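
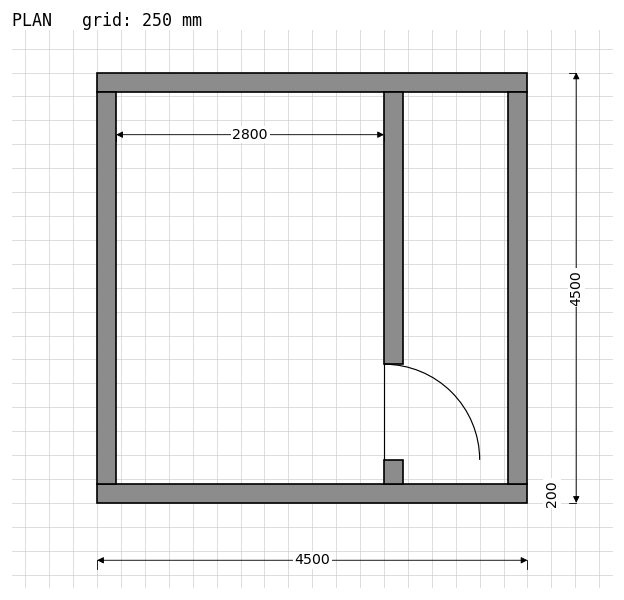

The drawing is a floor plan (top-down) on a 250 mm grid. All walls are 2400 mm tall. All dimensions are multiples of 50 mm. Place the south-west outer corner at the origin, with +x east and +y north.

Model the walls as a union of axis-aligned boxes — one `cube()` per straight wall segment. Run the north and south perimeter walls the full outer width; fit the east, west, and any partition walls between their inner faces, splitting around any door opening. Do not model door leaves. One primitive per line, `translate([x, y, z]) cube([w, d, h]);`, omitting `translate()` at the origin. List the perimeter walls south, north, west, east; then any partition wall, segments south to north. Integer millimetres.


cube([4500, 200, 2400]);
translate([0, 4300, 0]) cube([4500, 200, 2400]);
translate([0, 200, 0]) cube([200, 4100, 2400]);
translate([4300, 200, 0]) cube([200, 4100, 2400]);
translate([3000, 200, 0]) cube([200, 250, 2400]);
translate([3000, 1450, 0]) cube([200, 2850, 2400]);


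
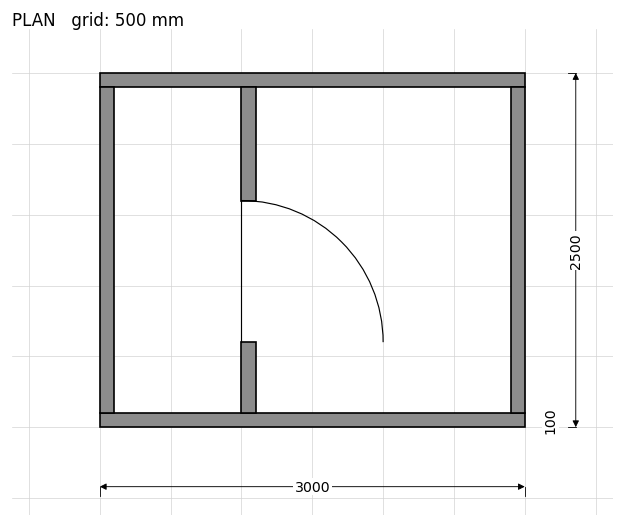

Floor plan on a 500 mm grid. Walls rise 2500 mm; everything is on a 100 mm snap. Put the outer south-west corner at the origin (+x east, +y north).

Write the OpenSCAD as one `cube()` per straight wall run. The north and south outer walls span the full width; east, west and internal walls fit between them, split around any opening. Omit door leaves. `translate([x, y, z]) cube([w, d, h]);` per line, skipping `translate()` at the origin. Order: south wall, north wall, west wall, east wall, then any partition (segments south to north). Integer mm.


cube([3000, 100, 2500]);
translate([0, 2400, 0]) cube([3000, 100, 2500]);
translate([0, 100, 0]) cube([100, 2300, 2500]);
translate([2900, 100, 0]) cube([100, 2300, 2500]);
translate([1000, 100, 0]) cube([100, 500, 2500]);
translate([1000, 1600, 0]) cube([100, 800, 2500]);


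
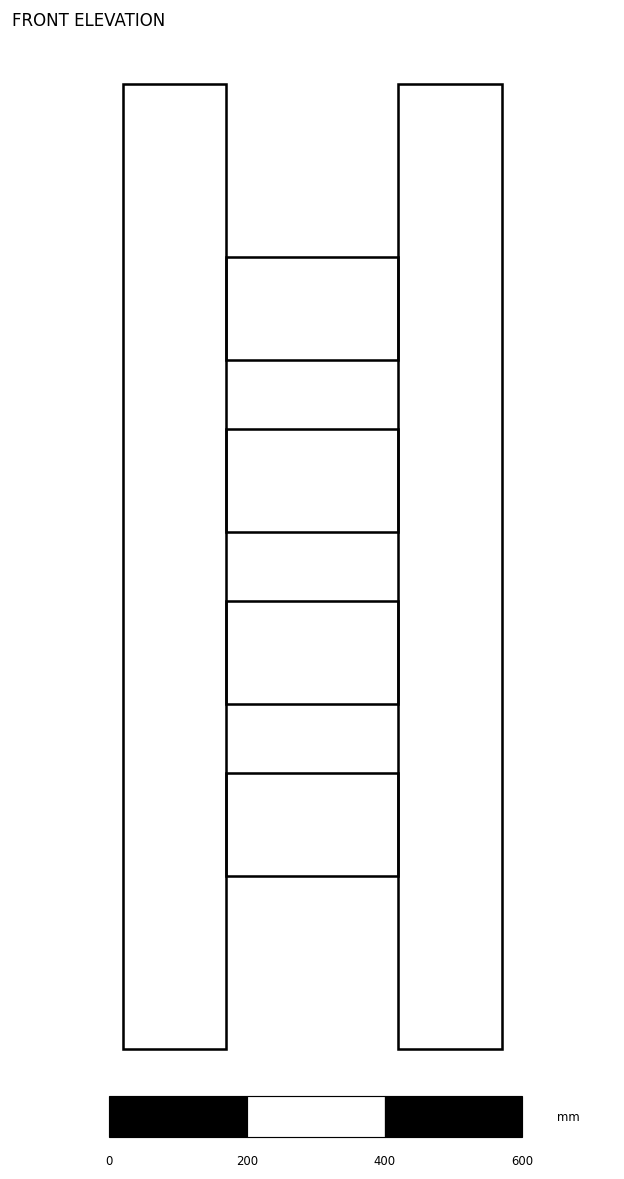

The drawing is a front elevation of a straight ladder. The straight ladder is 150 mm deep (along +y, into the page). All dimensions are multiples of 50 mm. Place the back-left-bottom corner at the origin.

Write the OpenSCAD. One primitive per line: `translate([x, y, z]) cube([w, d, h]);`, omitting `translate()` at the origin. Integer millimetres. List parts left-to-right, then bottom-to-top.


cube([150, 150, 1400]);
translate([150, 0, 250]) cube([250, 150, 150]);
translate([150, 0, 500]) cube([250, 150, 150]);
translate([150, 0, 750]) cube([250, 150, 150]);
translate([150, 0, 1000]) cube([250, 150, 150]);
translate([400, 0, 0]) cube([150, 150, 1400]);


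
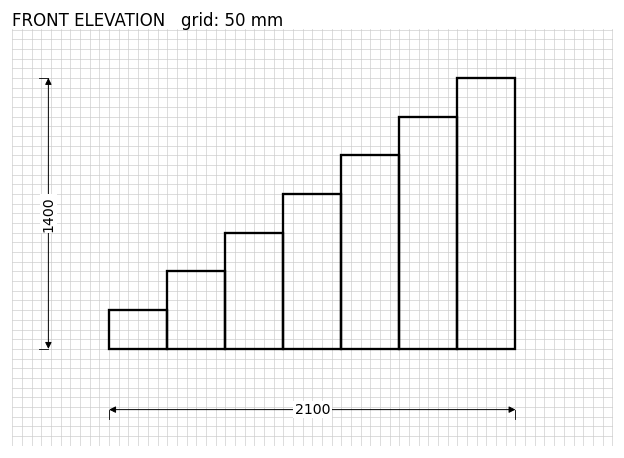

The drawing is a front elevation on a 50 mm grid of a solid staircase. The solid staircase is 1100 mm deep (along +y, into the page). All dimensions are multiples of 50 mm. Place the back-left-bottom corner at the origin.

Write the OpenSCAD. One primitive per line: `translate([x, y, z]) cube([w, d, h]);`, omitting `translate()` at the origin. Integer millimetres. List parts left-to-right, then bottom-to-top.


cube([300, 1100, 200]);
translate([300, 0, 0]) cube([300, 1100, 400]);
translate([600, 0, 0]) cube([300, 1100, 600]);
translate([900, 0, 0]) cube([300, 1100, 800]);
translate([1200, 0, 0]) cube([300, 1100, 1000]);
translate([1500, 0, 0]) cube([300, 1100, 1200]);
translate([1800, 0, 0]) cube([300, 1100, 1400]);


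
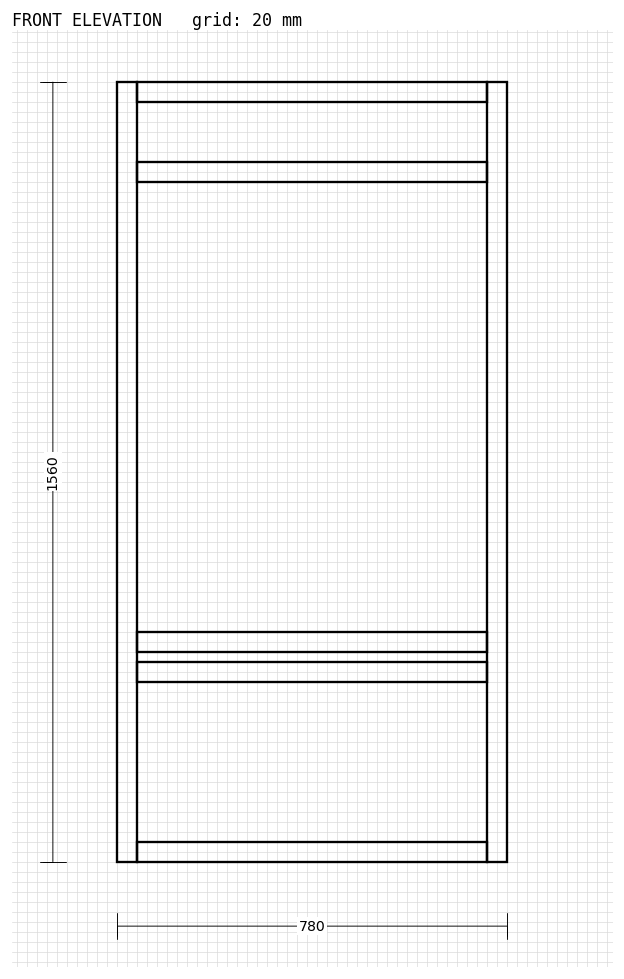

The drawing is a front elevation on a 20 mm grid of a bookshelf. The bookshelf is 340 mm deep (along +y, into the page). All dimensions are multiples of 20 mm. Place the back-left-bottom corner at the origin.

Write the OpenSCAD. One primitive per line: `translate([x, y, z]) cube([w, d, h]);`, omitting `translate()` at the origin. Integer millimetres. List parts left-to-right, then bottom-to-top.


cube([40, 340, 1560]);
translate([40, 0, 0]) cube([700, 340, 40]);
translate([40, 0, 360]) cube([700, 340, 40]);
translate([40, 0, 420]) cube([700, 340, 40]);
translate([40, 0, 1360]) cube([700, 340, 40]);
translate([40, 0, 1520]) cube([700, 340, 40]);
translate([740, 0, 0]) cube([40, 340, 1560]);


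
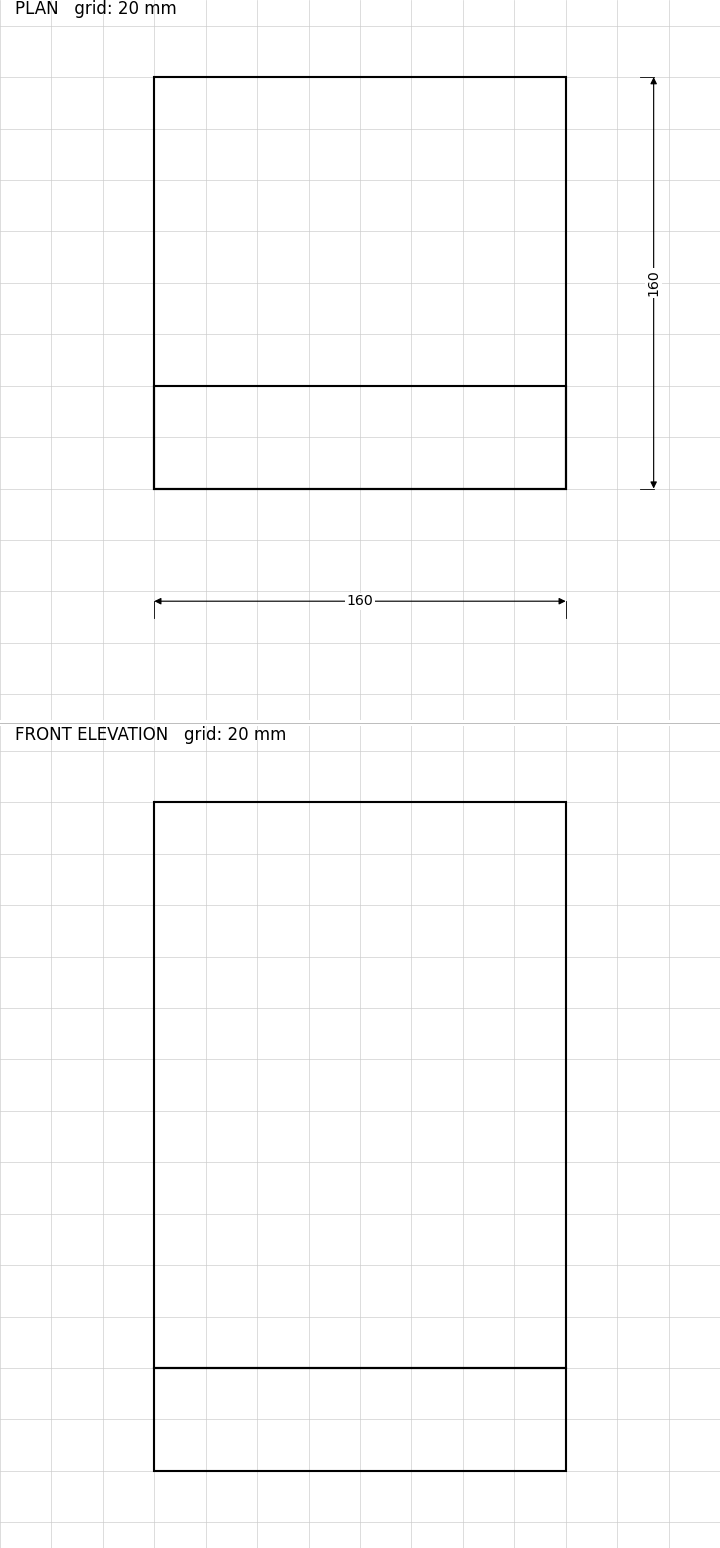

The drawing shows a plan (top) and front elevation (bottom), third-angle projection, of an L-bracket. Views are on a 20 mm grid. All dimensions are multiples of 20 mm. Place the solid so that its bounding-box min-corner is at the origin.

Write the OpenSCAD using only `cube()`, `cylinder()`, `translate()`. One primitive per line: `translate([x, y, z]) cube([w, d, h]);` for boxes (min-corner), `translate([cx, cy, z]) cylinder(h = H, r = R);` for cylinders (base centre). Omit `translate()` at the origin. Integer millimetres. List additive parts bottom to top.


cube([160, 160, 40]);
translate([0, 0, 40]) cube([160, 40, 220]);


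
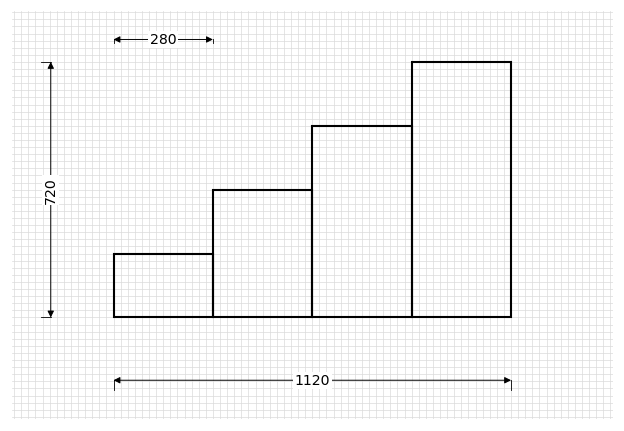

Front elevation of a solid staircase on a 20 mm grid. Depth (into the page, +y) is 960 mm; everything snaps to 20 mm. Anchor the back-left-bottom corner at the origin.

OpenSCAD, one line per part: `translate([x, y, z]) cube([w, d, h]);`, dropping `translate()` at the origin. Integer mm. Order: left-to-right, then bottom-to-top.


cube([280, 960, 180]);
translate([280, 0, 0]) cube([280, 960, 360]);
translate([560, 0, 0]) cube([280, 960, 540]);
translate([840, 0, 0]) cube([280, 960, 720]);


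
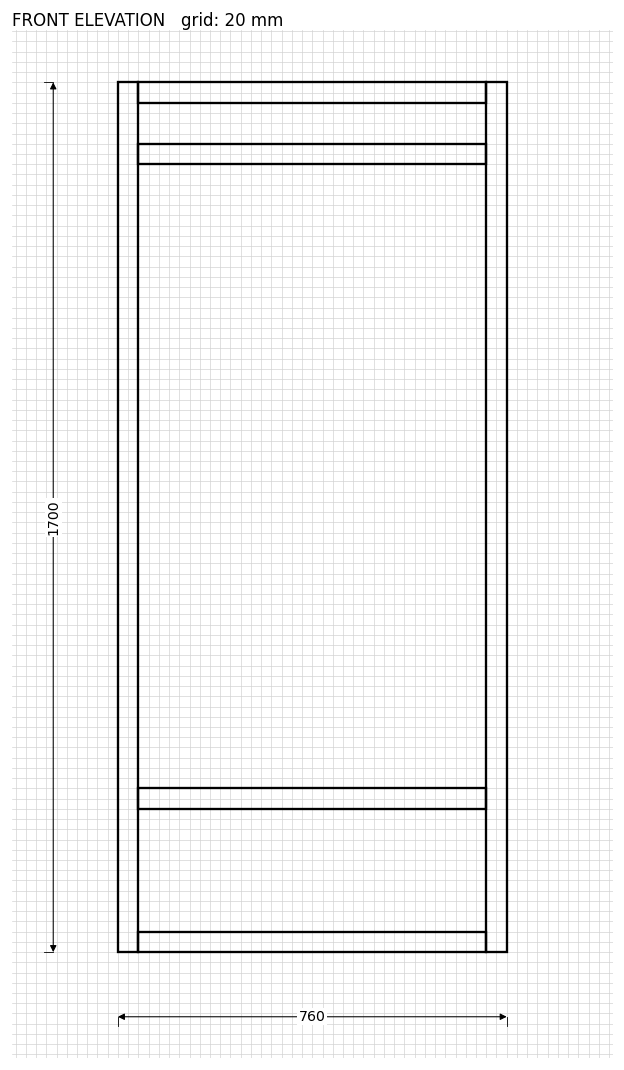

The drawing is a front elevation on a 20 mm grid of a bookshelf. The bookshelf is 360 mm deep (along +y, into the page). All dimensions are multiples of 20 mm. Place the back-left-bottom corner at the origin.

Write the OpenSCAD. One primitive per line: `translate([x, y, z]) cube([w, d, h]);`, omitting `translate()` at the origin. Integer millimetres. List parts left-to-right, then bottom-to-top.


cube([40, 360, 1700]);
translate([40, 0, 0]) cube([680, 360, 40]);
translate([40, 0, 280]) cube([680, 360, 40]);
translate([40, 0, 1540]) cube([680, 360, 40]);
translate([40, 0, 1660]) cube([680, 360, 40]);
translate([720, 0, 0]) cube([40, 360, 1700]);


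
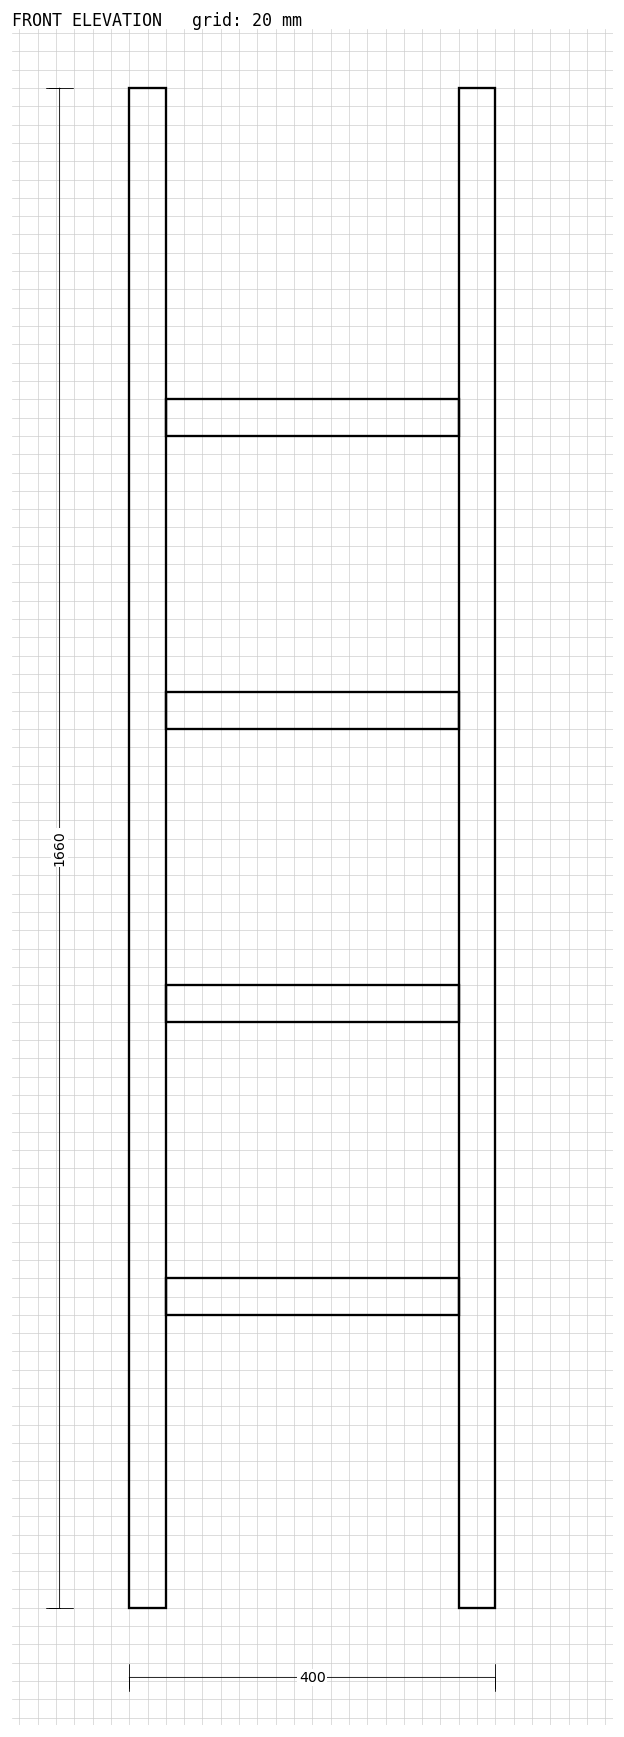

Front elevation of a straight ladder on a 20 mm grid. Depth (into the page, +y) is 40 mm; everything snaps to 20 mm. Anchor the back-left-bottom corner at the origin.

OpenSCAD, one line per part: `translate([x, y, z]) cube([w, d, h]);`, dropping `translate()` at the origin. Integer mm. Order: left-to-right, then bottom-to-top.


cube([40, 40, 1660]);
translate([40, 0, 320]) cube([320, 40, 40]);
translate([40, 0, 640]) cube([320, 40, 40]);
translate([40, 0, 960]) cube([320, 40, 40]);
translate([40, 0, 1280]) cube([320, 40, 40]);
translate([360, 0, 0]) cube([40, 40, 1660]);


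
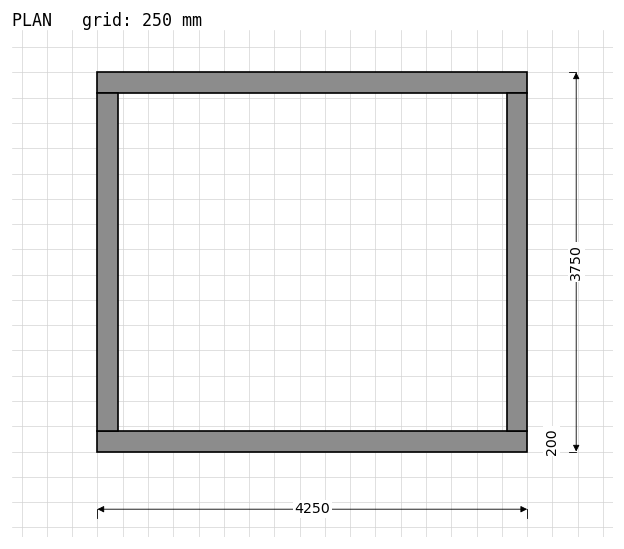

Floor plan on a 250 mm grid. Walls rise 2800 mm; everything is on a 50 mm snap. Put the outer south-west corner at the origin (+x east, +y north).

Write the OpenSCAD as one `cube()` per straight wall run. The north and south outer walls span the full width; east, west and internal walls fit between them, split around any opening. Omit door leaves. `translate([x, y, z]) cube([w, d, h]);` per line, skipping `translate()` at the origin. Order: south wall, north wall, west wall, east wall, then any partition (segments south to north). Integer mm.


cube([4250, 200, 2800]);
translate([0, 3550, 0]) cube([4250, 200, 2800]);
translate([0, 200, 0]) cube([200, 3350, 2800]);
translate([4050, 200, 0]) cube([200, 3350, 2800]);


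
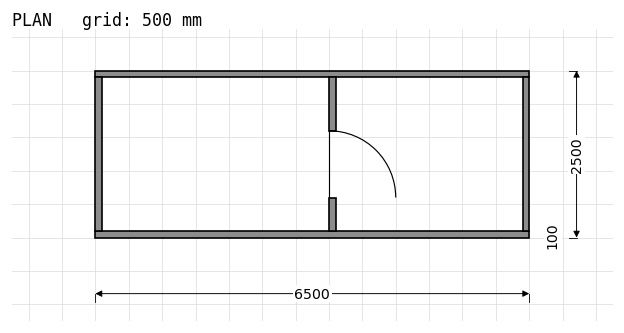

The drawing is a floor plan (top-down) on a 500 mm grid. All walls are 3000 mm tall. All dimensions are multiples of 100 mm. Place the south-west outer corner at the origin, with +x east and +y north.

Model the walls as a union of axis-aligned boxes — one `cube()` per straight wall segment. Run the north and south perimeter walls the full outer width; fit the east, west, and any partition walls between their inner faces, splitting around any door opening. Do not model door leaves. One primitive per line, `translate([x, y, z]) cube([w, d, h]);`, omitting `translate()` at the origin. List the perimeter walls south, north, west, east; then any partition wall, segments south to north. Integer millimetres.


cube([6500, 100, 3000]);
translate([0, 2400, 0]) cube([6500, 100, 3000]);
translate([0, 100, 0]) cube([100, 2300, 3000]);
translate([6400, 100, 0]) cube([100, 2300, 3000]);
translate([3500, 100, 0]) cube([100, 500, 3000]);
translate([3500, 1600, 0]) cube([100, 800, 3000]);


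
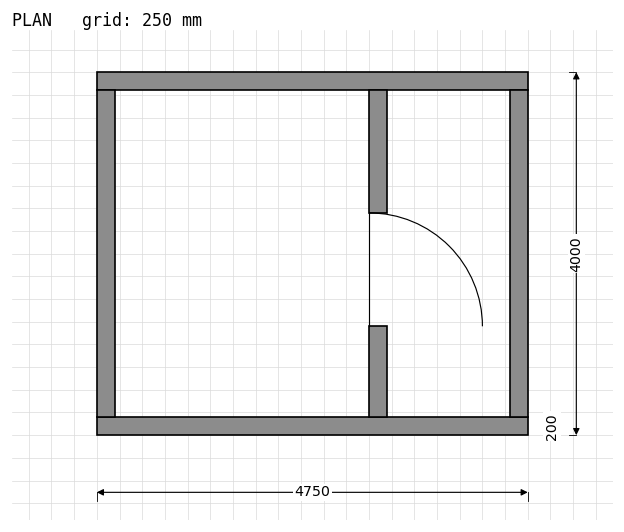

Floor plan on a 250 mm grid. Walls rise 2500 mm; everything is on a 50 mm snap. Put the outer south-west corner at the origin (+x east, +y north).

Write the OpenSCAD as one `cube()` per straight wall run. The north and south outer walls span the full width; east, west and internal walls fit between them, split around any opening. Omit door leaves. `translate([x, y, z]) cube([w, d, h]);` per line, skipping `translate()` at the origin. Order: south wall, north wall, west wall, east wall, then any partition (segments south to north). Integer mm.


cube([4750, 200, 2500]);
translate([0, 3800, 0]) cube([4750, 200, 2500]);
translate([0, 200, 0]) cube([200, 3600, 2500]);
translate([4550, 200, 0]) cube([200, 3600, 2500]);
translate([3000, 200, 0]) cube([200, 1000, 2500]);
translate([3000, 2450, 0]) cube([200, 1350, 2500]);


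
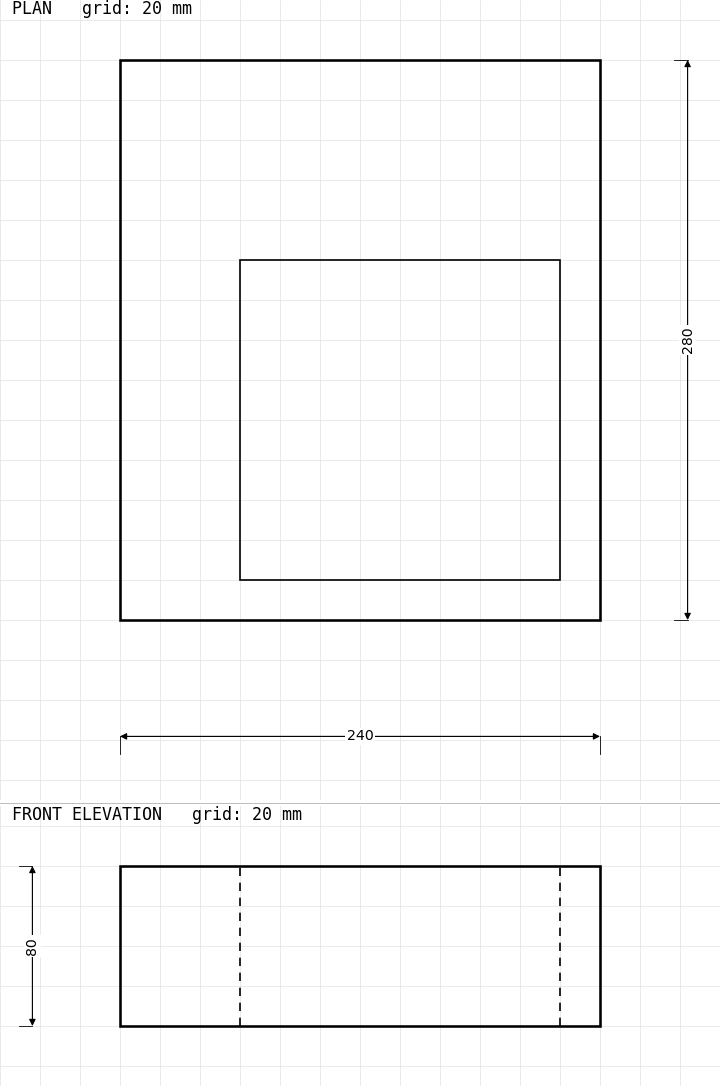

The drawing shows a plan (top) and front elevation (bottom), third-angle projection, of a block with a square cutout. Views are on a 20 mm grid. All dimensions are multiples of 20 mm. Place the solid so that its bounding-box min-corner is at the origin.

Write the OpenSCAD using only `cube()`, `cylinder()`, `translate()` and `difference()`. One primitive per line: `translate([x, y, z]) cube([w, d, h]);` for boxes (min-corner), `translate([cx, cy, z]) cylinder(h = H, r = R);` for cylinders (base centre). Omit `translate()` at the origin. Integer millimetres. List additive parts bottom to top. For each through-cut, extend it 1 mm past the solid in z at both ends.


difference() {
  cube([240, 280, 80]);
  translate([60, 20, -1]) cube([160, 160, 82]);
}


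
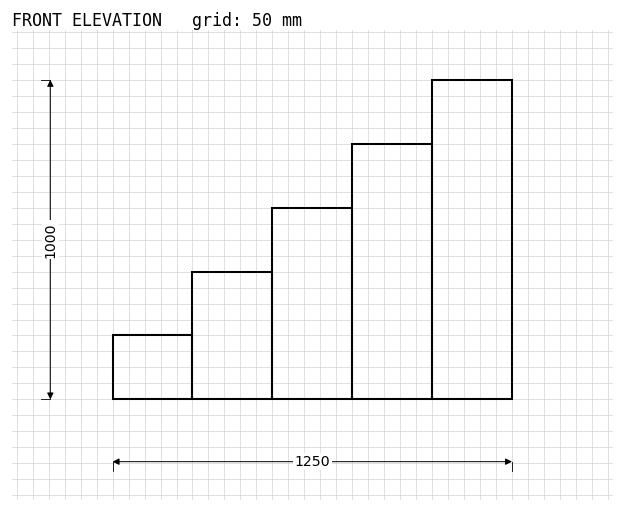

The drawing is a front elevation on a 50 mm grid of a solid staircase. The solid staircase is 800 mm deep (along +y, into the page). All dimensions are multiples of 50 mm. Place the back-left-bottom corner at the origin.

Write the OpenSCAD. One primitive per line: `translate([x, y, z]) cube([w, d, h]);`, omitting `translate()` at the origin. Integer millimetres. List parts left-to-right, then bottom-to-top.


cube([250, 800, 200]);
translate([250, 0, 0]) cube([250, 800, 400]);
translate([500, 0, 0]) cube([250, 800, 600]);
translate([750, 0, 0]) cube([250, 800, 800]);
translate([1000, 0, 0]) cube([250, 800, 1000]);


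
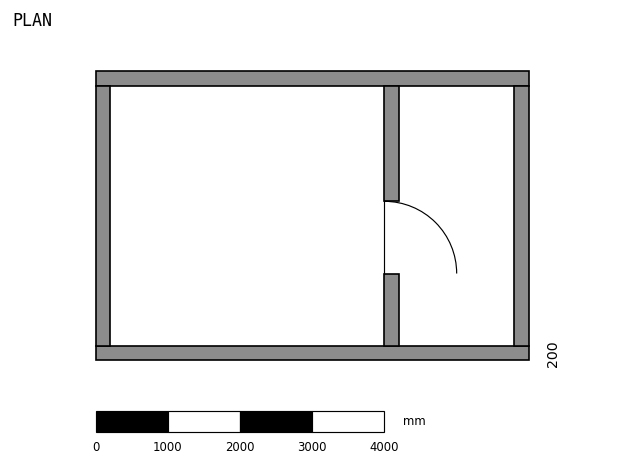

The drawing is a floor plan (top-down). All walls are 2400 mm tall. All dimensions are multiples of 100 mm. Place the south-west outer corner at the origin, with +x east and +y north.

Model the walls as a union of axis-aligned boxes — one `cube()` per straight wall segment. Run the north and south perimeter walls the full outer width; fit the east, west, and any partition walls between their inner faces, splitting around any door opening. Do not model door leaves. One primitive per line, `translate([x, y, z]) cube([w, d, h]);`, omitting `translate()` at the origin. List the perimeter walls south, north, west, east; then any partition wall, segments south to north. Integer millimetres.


cube([6000, 200, 2400]);
translate([0, 3800, 0]) cube([6000, 200, 2400]);
translate([0, 200, 0]) cube([200, 3600, 2400]);
translate([5800, 200, 0]) cube([200, 3600, 2400]);
translate([4000, 200, 0]) cube([200, 1000, 2400]);
translate([4000, 2200, 0]) cube([200, 1600, 2400]);


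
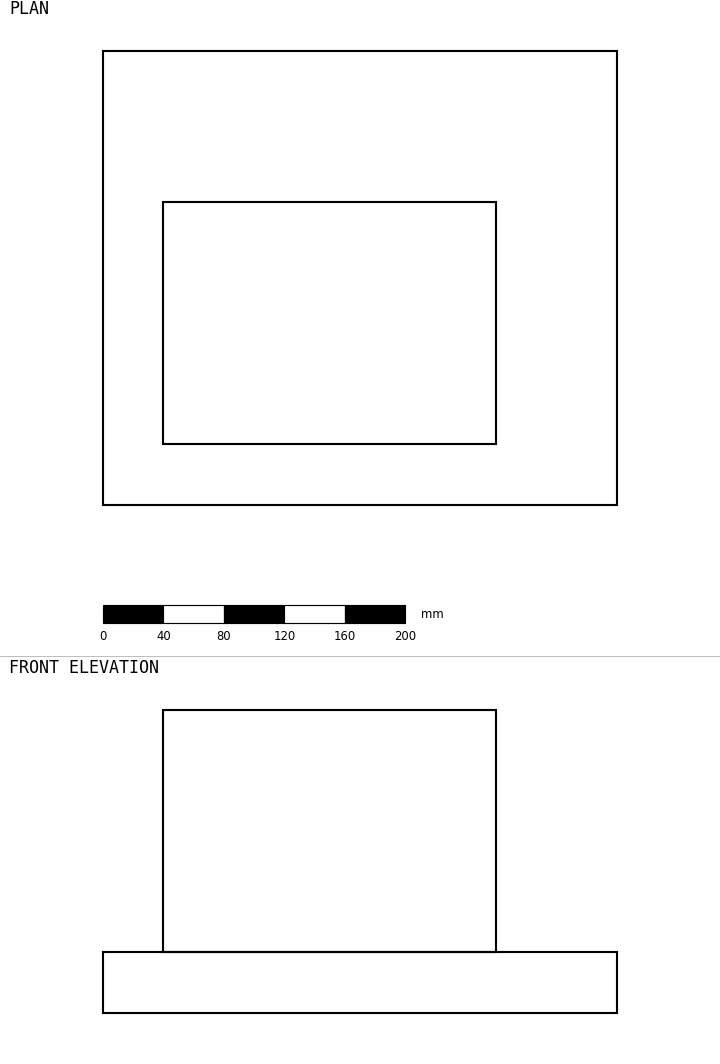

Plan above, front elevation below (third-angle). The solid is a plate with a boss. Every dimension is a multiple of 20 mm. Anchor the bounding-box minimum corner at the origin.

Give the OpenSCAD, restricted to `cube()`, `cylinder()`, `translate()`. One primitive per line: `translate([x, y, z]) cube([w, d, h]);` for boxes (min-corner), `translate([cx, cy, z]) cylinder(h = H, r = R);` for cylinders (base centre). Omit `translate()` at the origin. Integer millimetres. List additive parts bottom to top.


cube([340, 300, 40]);
translate([40, 40, 40]) cube([220, 160, 160]);


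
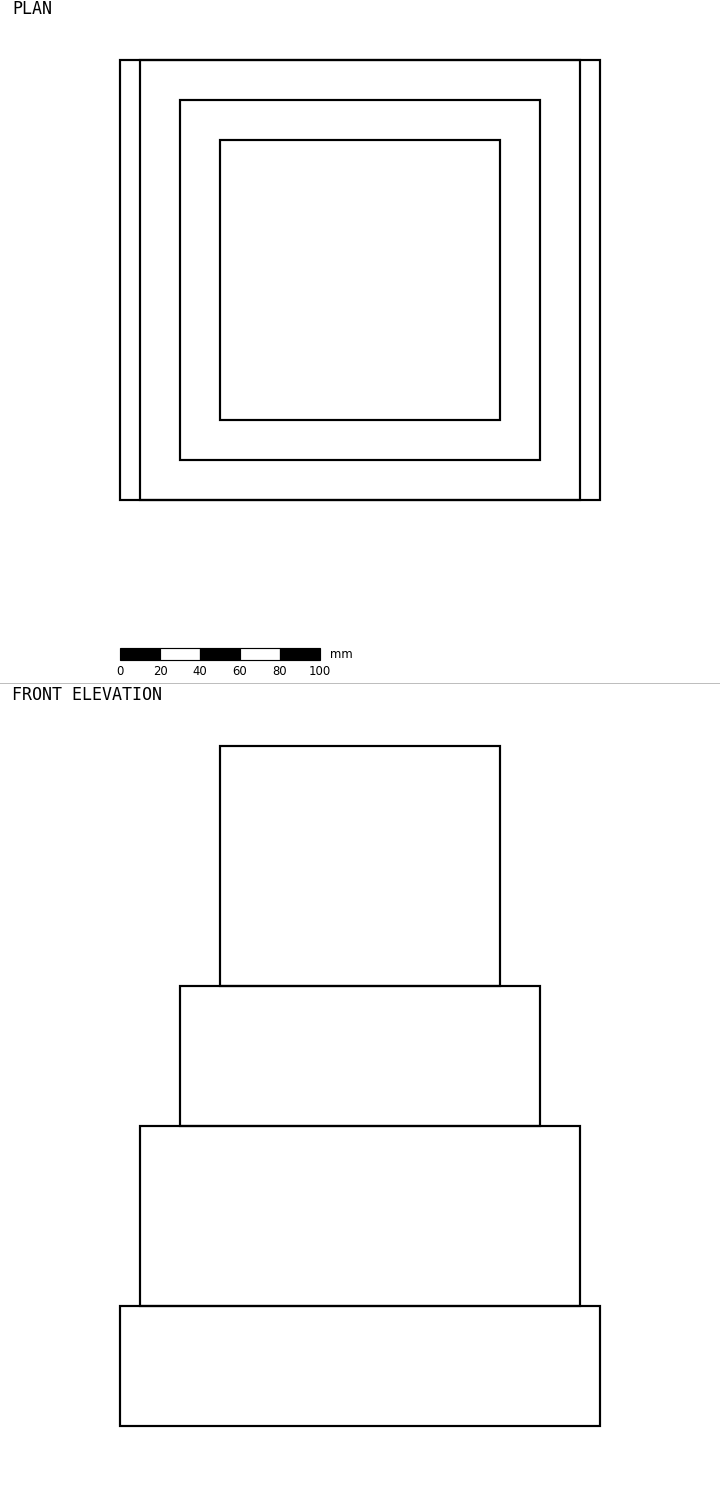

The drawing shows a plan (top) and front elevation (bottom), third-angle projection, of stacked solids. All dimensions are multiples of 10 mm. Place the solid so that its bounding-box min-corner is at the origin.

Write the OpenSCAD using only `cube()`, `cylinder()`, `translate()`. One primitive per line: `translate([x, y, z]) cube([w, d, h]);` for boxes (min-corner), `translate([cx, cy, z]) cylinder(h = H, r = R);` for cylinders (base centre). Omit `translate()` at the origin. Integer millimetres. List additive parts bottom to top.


cube([240, 220, 60]);
translate([10, 0, 60]) cube([220, 220, 90]);
translate([30, 20, 150]) cube([180, 180, 70]);
translate([50, 40, 220]) cube([140, 140, 120]);


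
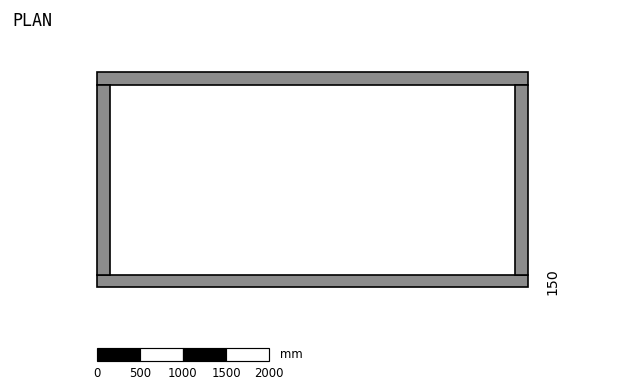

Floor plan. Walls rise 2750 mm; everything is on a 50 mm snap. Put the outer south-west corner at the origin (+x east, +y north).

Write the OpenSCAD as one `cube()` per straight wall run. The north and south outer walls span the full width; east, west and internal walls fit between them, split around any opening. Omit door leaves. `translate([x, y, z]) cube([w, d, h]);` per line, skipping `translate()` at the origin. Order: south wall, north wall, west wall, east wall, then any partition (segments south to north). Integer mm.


cube([5000, 150, 2750]);
translate([0, 2350, 0]) cube([5000, 150, 2750]);
translate([0, 150, 0]) cube([150, 2200, 2750]);
translate([4850, 150, 0]) cube([150, 2200, 2750]);


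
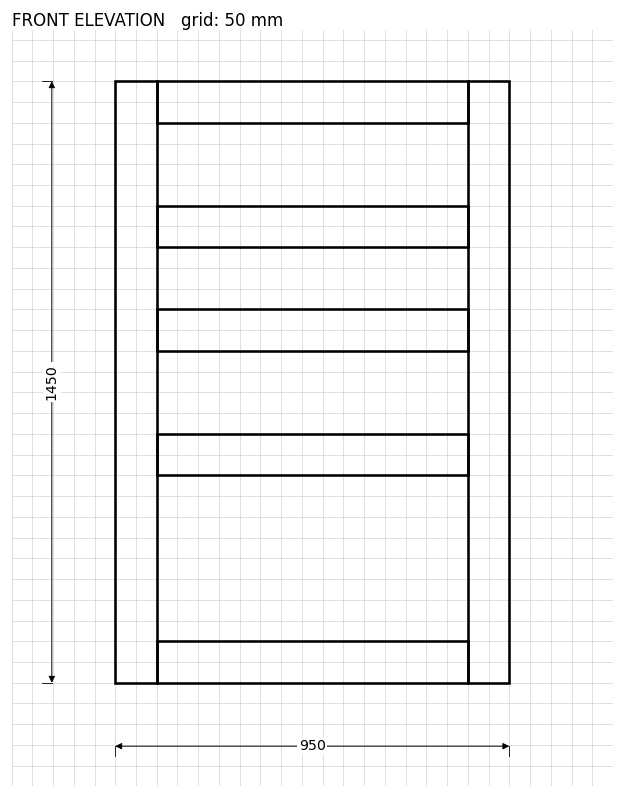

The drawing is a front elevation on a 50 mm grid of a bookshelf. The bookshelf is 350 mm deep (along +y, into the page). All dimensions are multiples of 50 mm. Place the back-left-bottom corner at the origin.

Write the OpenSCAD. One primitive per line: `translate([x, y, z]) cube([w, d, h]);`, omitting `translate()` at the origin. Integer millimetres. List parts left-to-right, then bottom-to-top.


cube([100, 350, 1450]);
translate([100, 0, 0]) cube([750, 350, 100]);
translate([100, 0, 500]) cube([750, 350, 100]);
translate([100, 0, 800]) cube([750, 350, 100]);
translate([100, 0, 1050]) cube([750, 350, 100]);
translate([100, 0, 1350]) cube([750, 350, 100]);
translate([850, 0, 0]) cube([100, 350, 1450]);


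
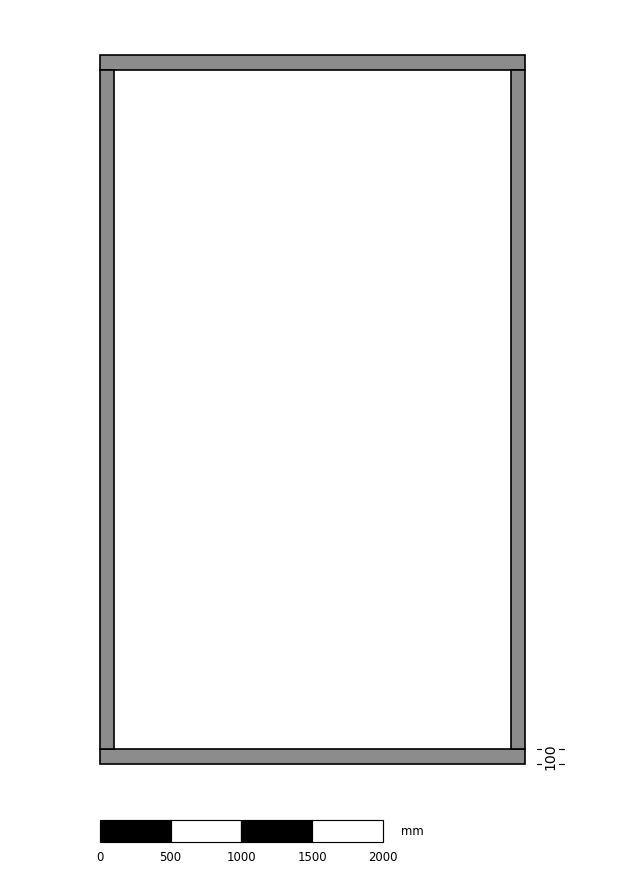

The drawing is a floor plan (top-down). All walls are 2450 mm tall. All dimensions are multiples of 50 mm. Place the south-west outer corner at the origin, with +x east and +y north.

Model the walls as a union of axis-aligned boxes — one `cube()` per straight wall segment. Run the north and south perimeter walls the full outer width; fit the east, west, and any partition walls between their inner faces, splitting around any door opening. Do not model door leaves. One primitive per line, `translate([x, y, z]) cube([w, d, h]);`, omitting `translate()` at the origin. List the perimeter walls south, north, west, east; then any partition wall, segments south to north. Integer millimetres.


cube([3000, 100, 2450]);
translate([0, 4900, 0]) cube([3000, 100, 2450]);
translate([0, 100, 0]) cube([100, 4800, 2450]);
translate([2900, 100, 0]) cube([100, 4800, 2450]);


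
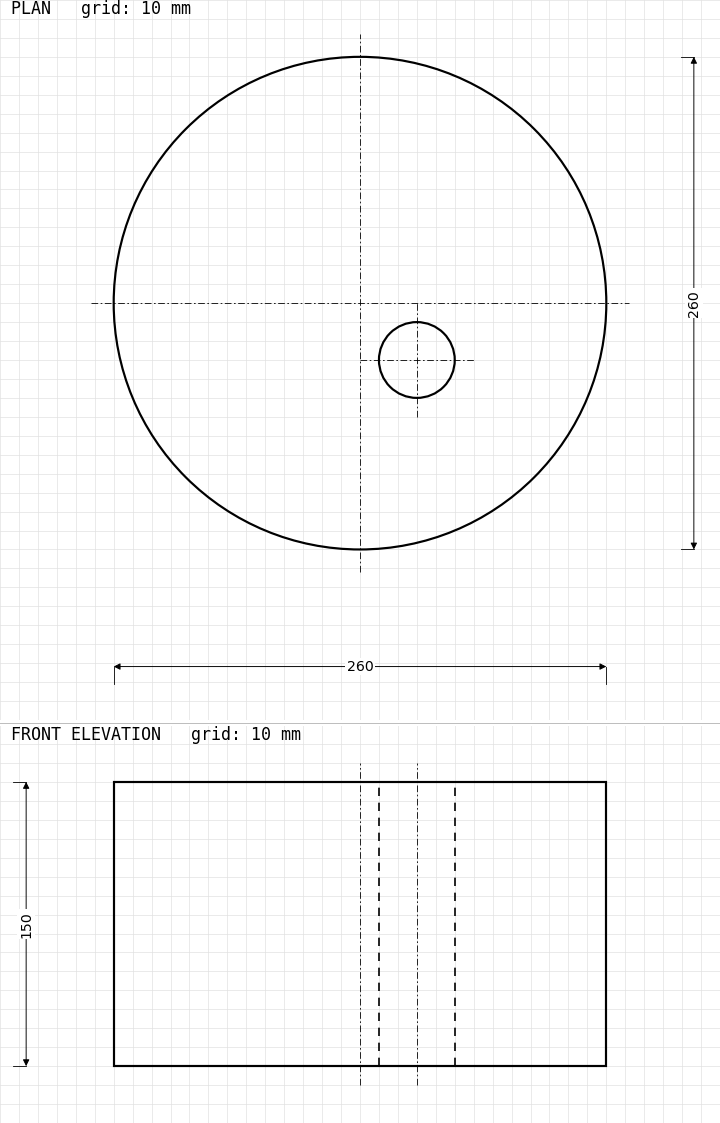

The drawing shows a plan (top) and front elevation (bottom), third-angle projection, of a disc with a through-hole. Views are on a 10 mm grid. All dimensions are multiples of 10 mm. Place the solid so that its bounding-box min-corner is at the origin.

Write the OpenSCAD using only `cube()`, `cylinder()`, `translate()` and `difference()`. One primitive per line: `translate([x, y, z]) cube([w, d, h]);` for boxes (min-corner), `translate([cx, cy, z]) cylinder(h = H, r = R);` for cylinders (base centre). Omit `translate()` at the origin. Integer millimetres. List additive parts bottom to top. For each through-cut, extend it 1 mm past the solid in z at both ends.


difference() {
  translate([130, 130, 0]) cylinder(h = 150, r = 130);
  translate([160, 100, -1]) cylinder(h = 152, r = 20);
}


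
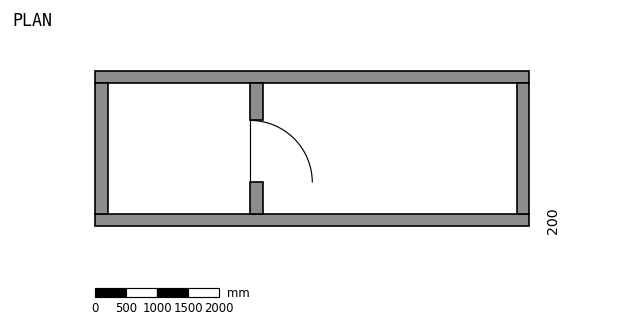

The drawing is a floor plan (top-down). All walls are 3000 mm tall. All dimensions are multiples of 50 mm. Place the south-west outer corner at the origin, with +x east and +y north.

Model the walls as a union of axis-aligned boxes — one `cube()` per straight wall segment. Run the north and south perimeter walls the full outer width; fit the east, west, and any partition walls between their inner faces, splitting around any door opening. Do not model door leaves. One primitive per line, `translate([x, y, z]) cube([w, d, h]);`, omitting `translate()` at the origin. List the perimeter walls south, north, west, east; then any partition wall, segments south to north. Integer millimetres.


cube([7000, 200, 3000]);
translate([0, 2300, 0]) cube([7000, 200, 3000]);
translate([0, 200, 0]) cube([200, 2100, 3000]);
translate([6800, 200, 0]) cube([200, 2100, 3000]);
translate([2500, 200, 0]) cube([200, 500, 3000]);
translate([2500, 1700, 0]) cube([200, 600, 3000]);


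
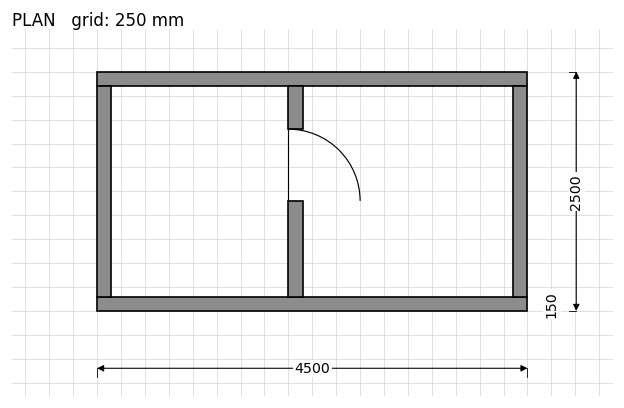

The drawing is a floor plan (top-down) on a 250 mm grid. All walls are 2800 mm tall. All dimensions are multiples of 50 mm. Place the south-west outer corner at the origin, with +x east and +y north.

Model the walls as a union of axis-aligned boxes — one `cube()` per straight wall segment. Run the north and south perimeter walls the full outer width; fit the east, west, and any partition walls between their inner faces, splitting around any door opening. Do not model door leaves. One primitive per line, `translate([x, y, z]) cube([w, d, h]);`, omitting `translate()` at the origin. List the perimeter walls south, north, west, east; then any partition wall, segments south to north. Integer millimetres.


cube([4500, 150, 2800]);
translate([0, 2350, 0]) cube([4500, 150, 2800]);
translate([0, 150, 0]) cube([150, 2200, 2800]);
translate([4350, 150, 0]) cube([150, 2200, 2800]);
translate([2000, 150, 0]) cube([150, 1000, 2800]);
translate([2000, 1900, 0]) cube([150, 450, 2800]);


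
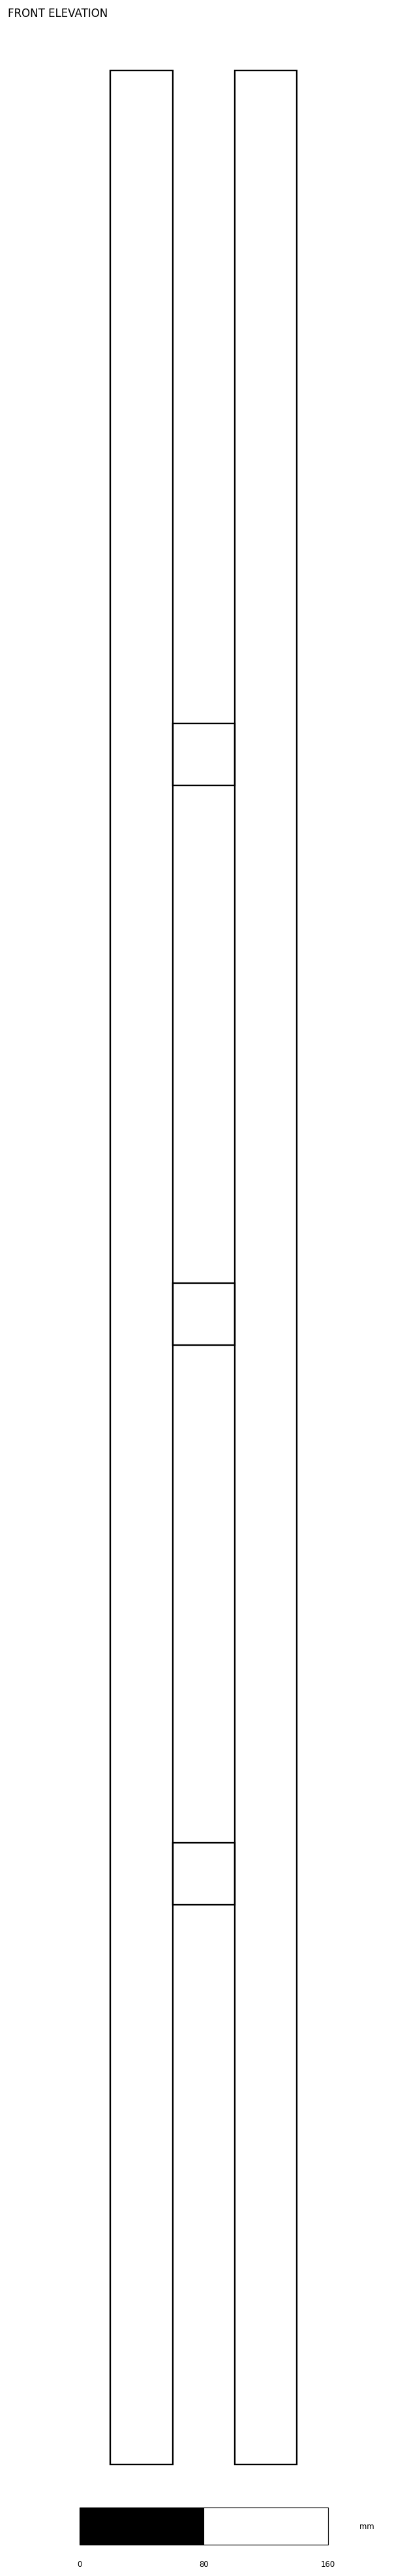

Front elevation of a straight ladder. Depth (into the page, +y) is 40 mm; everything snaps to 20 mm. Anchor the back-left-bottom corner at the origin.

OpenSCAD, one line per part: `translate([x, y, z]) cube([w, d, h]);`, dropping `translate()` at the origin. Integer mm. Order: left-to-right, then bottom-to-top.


cube([40, 40, 1540]);
translate([40, 0, 360]) cube([40, 40, 40]);
translate([40, 0, 720]) cube([40, 40, 40]);
translate([40, 0, 1080]) cube([40, 40, 40]);
translate([80, 0, 0]) cube([40, 40, 1540]);


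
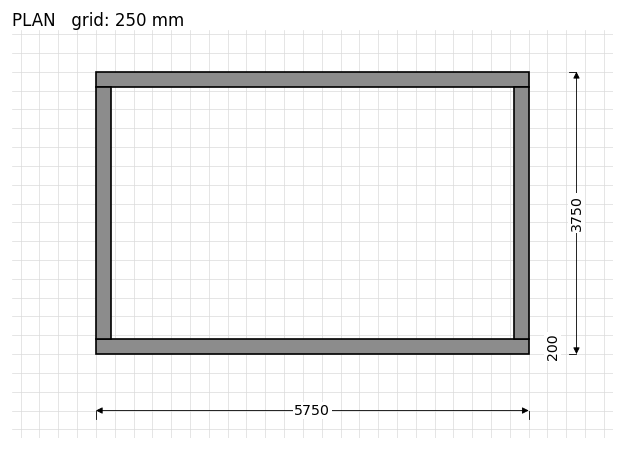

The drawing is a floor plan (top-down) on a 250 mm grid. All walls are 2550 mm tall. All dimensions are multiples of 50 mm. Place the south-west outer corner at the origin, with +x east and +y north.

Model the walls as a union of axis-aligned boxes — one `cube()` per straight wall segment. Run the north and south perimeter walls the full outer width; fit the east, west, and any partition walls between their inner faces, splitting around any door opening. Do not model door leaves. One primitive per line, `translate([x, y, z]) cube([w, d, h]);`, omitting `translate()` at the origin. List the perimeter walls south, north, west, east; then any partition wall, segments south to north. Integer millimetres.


cube([5750, 200, 2550]);
translate([0, 3550, 0]) cube([5750, 200, 2550]);
translate([0, 200, 0]) cube([200, 3350, 2550]);
translate([5550, 200, 0]) cube([200, 3350, 2550]);


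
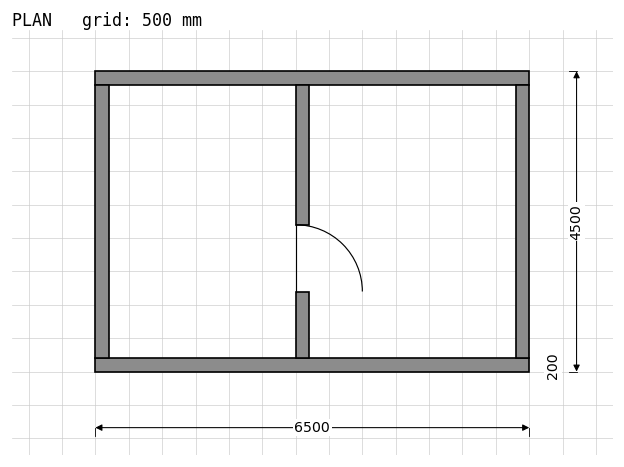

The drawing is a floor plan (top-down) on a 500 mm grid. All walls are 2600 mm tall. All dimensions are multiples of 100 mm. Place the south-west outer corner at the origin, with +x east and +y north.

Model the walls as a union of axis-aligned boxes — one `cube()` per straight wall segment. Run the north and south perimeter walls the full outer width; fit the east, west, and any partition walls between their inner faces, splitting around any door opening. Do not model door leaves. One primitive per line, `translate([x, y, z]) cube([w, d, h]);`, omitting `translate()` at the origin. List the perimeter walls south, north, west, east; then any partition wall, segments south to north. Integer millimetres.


cube([6500, 200, 2600]);
translate([0, 4300, 0]) cube([6500, 200, 2600]);
translate([0, 200, 0]) cube([200, 4100, 2600]);
translate([6300, 200, 0]) cube([200, 4100, 2600]);
translate([3000, 200, 0]) cube([200, 1000, 2600]);
translate([3000, 2200, 0]) cube([200, 2100, 2600]);


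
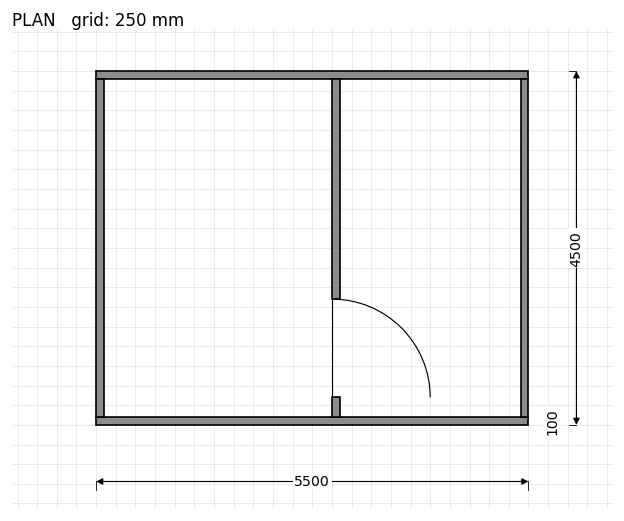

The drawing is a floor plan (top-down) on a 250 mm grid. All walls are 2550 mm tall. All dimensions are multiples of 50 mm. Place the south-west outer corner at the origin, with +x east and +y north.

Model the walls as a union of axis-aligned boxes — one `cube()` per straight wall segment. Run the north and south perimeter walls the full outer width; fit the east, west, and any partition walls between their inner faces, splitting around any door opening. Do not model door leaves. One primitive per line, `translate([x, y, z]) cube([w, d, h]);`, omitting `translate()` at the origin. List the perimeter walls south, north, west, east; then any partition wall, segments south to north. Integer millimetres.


cube([5500, 100, 2550]);
translate([0, 4400, 0]) cube([5500, 100, 2550]);
translate([0, 100, 0]) cube([100, 4300, 2550]);
translate([5400, 100, 0]) cube([100, 4300, 2550]);
translate([3000, 100, 0]) cube([100, 250, 2550]);
translate([3000, 1600, 0]) cube([100, 2800, 2550]);


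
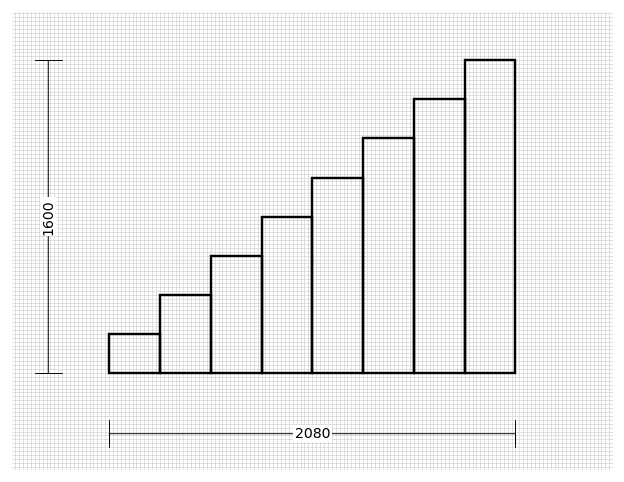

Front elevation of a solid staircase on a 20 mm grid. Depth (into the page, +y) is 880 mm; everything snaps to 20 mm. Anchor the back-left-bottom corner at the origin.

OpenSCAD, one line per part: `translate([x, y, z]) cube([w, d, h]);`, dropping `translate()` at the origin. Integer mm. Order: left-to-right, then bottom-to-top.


cube([260, 880, 200]);
translate([260, 0, 0]) cube([260, 880, 400]);
translate([520, 0, 0]) cube([260, 880, 600]);
translate([780, 0, 0]) cube([260, 880, 800]);
translate([1040, 0, 0]) cube([260, 880, 1000]);
translate([1300, 0, 0]) cube([260, 880, 1200]);
translate([1560, 0, 0]) cube([260, 880, 1400]);
translate([1820, 0, 0]) cube([260, 880, 1600]);


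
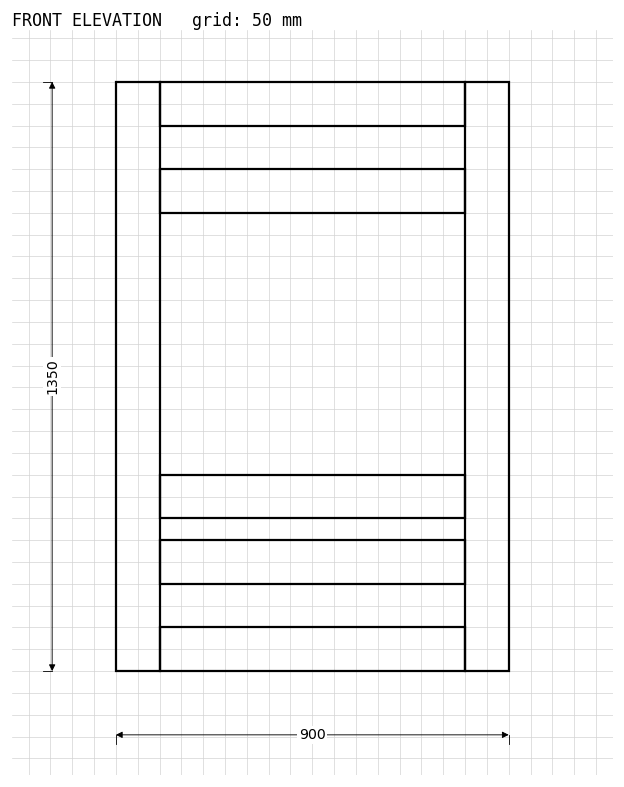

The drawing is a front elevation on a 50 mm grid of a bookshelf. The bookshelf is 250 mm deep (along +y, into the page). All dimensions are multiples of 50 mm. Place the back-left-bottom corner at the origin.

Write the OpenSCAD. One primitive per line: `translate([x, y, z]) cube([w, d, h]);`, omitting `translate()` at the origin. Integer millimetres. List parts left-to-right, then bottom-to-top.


cube([100, 250, 1350]);
translate([100, 0, 0]) cube([700, 250, 100]);
translate([100, 0, 200]) cube([700, 250, 100]);
translate([100, 0, 350]) cube([700, 250, 100]);
translate([100, 0, 1050]) cube([700, 250, 100]);
translate([100, 0, 1250]) cube([700, 250, 100]);
translate([800, 0, 0]) cube([100, 250, 1350]);


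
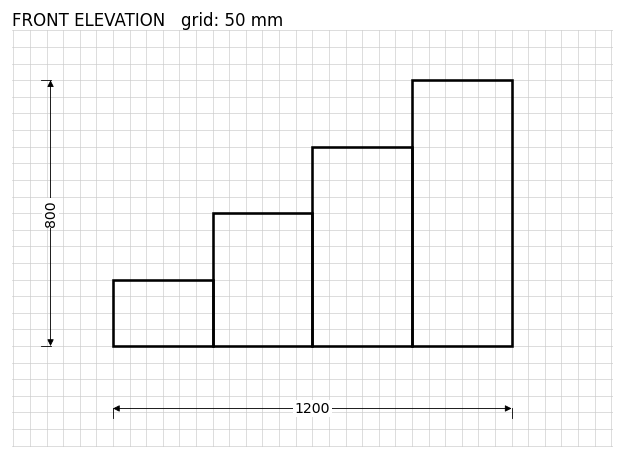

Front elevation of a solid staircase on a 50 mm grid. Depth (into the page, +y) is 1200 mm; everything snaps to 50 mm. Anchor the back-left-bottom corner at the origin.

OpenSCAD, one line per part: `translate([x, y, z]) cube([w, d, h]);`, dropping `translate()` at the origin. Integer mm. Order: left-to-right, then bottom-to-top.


cube([300, 1200, 200]);
translate([300, 0, 0]) cube([300, 1200, 400]);
translate([600, 0, 0]) cube([300, 1200, 600]);
translate([900, 0, 0]) cube([300, 1200, 800]);


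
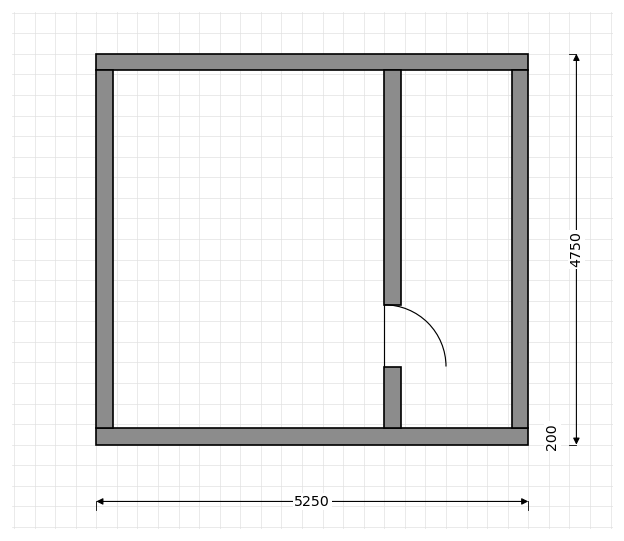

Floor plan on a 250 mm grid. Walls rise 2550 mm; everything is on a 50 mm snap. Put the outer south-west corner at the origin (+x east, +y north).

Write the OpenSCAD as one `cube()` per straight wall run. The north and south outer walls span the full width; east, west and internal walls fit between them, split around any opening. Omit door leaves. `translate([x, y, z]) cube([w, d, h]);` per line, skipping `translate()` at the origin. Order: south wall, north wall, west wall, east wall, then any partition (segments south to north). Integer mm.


cube([5250, 200, 2550]);
translate([0, 4550, 0]) cube([5250, 200, 2550]);
translate([0, 200, 0]) cube([200, 4350, 2550]);
translate([5050, 200, 0]) cube([200, 4350, 2550]);
translate([3500, 200, 0]) cube([200, 750, 2550]);
translate([3500, 1700, 0]) cube([200, 2850, 2550]);


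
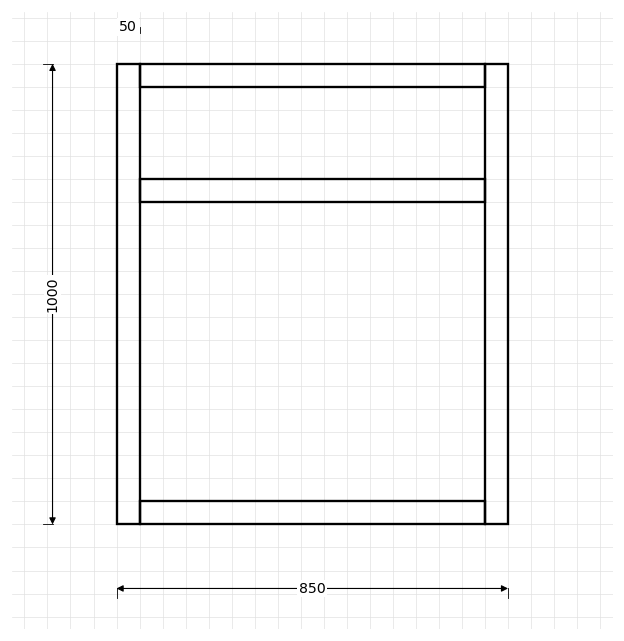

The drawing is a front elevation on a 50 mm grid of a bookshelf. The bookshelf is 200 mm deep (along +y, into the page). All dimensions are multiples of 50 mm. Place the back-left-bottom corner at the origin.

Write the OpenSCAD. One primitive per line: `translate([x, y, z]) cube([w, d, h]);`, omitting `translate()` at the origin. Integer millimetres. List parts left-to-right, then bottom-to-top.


cube([50, 200, 1000]);
translate([50, 0, 0]) cube([750, 200, 50]);
translate([50, 0, 700]) cube([750, 200, 50]);
translate([50, 0, 950]) cube([750, 200, 50]);
translate([800, 0, 0]) cube([50, 200, 1000]);


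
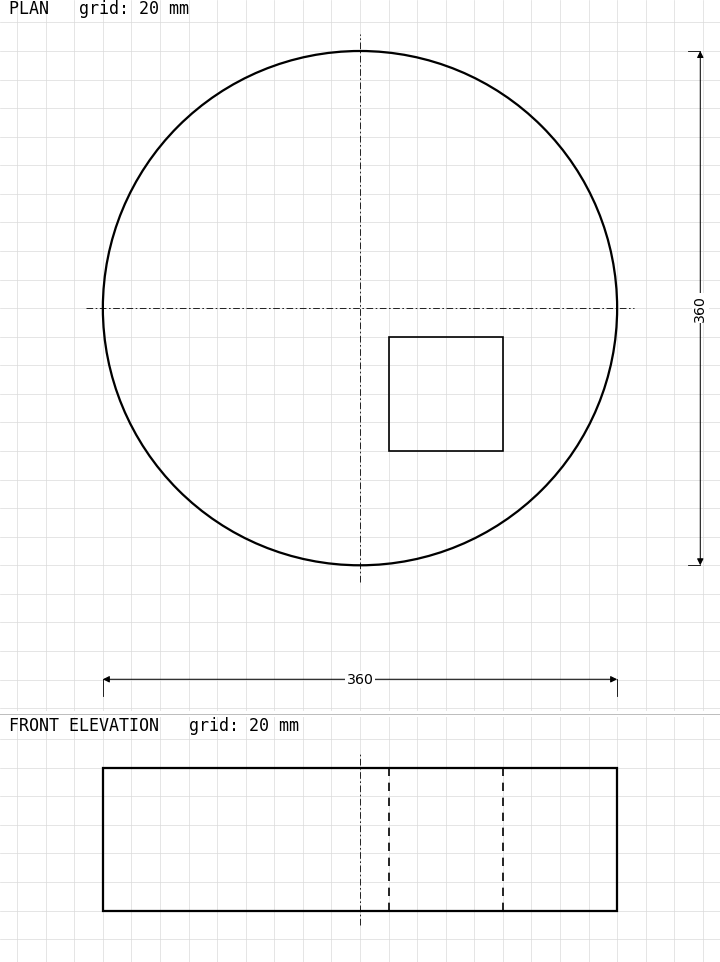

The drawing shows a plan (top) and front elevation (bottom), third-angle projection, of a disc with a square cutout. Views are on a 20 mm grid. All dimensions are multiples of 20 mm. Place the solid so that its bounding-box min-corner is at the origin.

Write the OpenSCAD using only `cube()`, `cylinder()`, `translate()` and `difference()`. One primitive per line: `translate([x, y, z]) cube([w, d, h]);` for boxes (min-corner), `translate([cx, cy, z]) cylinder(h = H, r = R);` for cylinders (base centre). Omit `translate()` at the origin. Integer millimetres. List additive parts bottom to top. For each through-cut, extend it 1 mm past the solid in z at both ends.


difference() {
  translate([180, 180, 0]) cylinder(h = 100, r = 180);
  translate([200, 80, -1]) cube([80, 80, 102]);
}


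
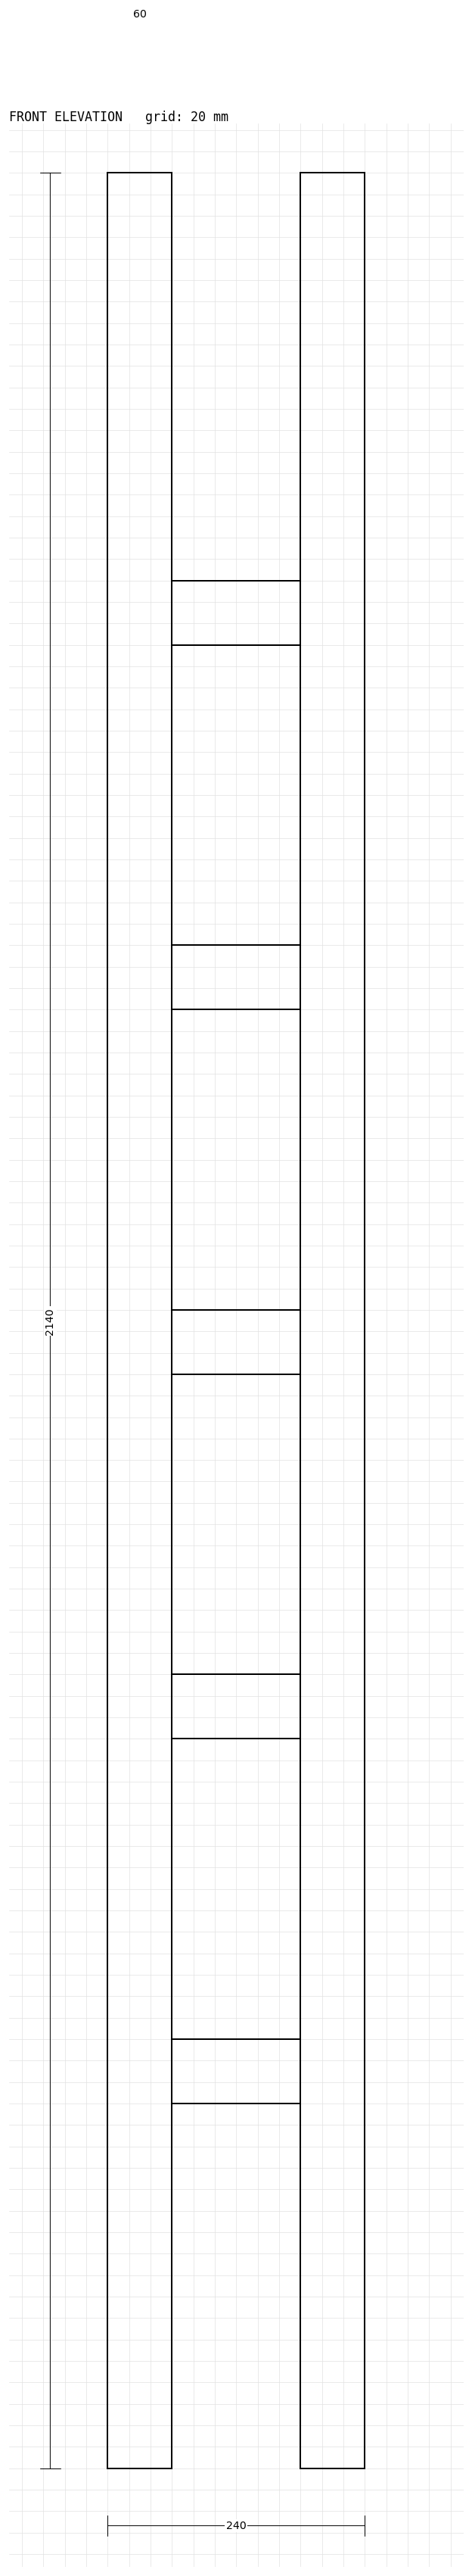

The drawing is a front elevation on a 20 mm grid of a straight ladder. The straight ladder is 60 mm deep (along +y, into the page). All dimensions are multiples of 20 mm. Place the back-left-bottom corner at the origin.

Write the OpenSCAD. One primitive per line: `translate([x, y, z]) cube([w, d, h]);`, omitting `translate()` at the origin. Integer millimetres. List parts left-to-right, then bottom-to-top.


cube([60, 60, 2140]);
translate([60, 0, 340]) cube([120, 60, 60]);
translate([60, 0, 680]) cube([120, 60, 60]);
translate([60, 0, 1020]) cube([120, 60, 60]);
translate([60, 0, 1360]) cube([120, 60, 60]);
translate([60, 0, 1700]) cube([120, 60, 60]);
translate([180, 0, 0]) cube([60, 60, 2140]);


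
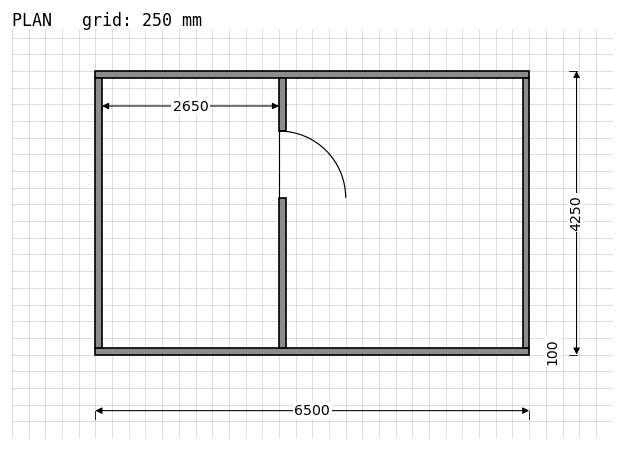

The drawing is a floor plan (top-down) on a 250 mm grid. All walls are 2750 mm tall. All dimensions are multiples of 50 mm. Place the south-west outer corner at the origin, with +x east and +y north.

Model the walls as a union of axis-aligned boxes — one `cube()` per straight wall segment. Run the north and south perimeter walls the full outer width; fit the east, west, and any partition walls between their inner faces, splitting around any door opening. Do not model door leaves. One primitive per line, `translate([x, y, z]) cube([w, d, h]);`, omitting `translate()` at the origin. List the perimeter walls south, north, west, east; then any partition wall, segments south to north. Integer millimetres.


cube([6500, 100, 2750]);
translate([0, 4150, 0]) cube([6500, 100, 2750]);
translate([0, 100, 0]) cube([100, 4050, 2750]);
translate([6400, 100, 0]) cube([100, 4050, 2750]);
translate([2750, 100, 0]) cube([100, 2250, 2750]);
translate([2750, 3350, 0]) cube([100, 800, 2750]);


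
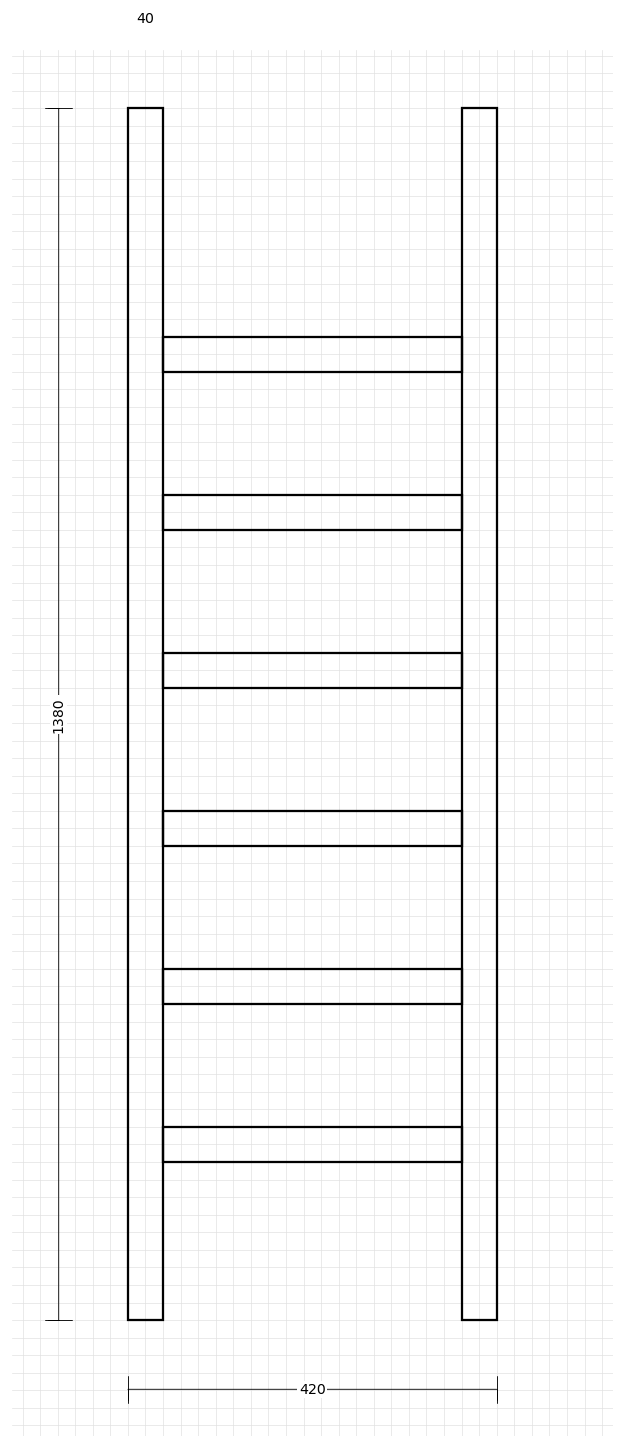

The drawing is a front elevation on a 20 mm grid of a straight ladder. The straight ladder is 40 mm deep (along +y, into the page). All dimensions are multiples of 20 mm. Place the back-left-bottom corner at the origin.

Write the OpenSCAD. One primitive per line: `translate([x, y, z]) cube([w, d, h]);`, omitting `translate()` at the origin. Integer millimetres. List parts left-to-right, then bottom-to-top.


cube([40, 40, 1380]);
translate([40, 0, 180]) cube([340, 40, 40]);
translate([40, 0, 360]) cube([340, 40, 40]);
translate([40, 0, 540]) cube([340, 40, 40]);
translate([40, 0, 720]) cube([340, 40, 40]);
translate([40, 0, 900]) cube([340, 40, 40]);
translate([40, 0, 1080]) cube([340, 40, 40]);
translate([380, 0, 0]) cube([40, 40, 1380]);


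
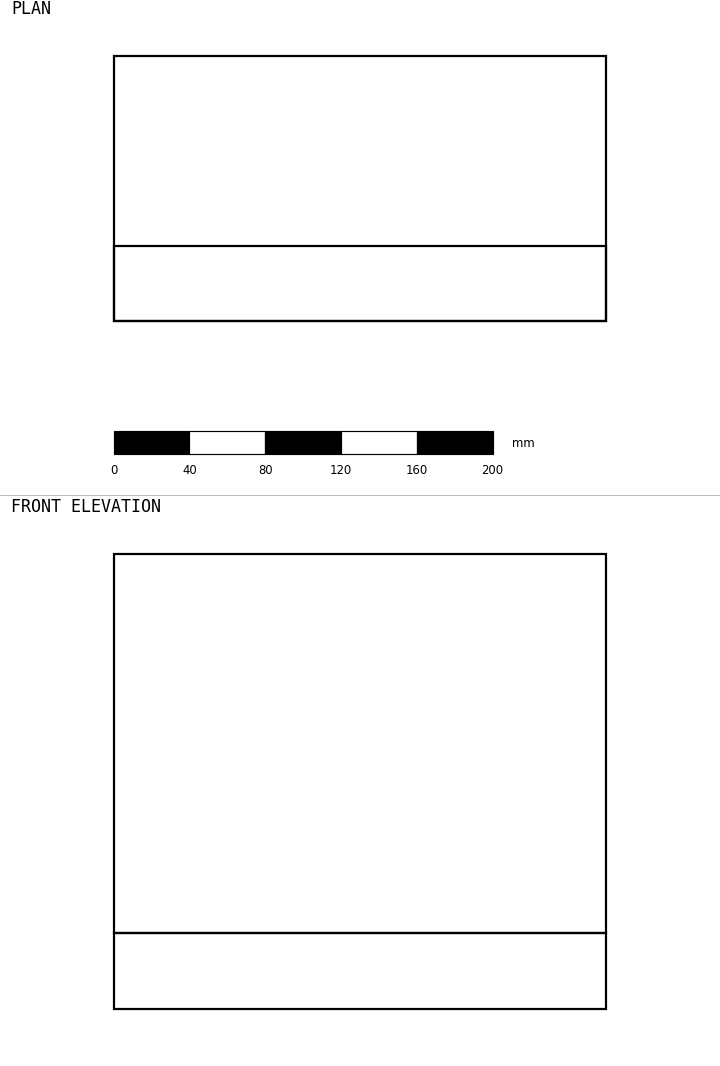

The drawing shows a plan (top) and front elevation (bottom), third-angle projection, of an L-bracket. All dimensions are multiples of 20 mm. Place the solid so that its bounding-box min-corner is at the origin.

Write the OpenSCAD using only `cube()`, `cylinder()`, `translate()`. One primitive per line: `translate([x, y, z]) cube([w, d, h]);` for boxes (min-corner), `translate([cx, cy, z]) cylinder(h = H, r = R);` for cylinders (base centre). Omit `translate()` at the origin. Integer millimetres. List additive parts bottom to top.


cube([260, 140, 40]);
translate([0, 0, 40]) cube([260, 40, 200]);


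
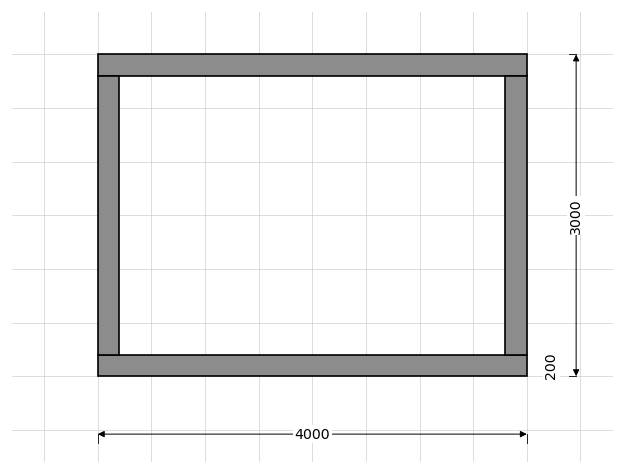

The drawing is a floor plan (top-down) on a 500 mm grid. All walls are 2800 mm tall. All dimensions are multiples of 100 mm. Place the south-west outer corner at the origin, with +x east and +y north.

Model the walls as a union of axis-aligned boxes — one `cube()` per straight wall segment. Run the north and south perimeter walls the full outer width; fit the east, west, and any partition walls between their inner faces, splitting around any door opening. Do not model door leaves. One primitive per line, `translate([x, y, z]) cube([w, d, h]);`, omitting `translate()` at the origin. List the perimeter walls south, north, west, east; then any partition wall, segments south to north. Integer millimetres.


cube([4000, 200, 2800]);
translate([0, 2800, 0]) cube([4000, 200, 2800]);
translate([0, 200, 0]) cube([200, 2600, 2800]);
translate([3800, 200, 0]) cube([200, 2600, 2800]);


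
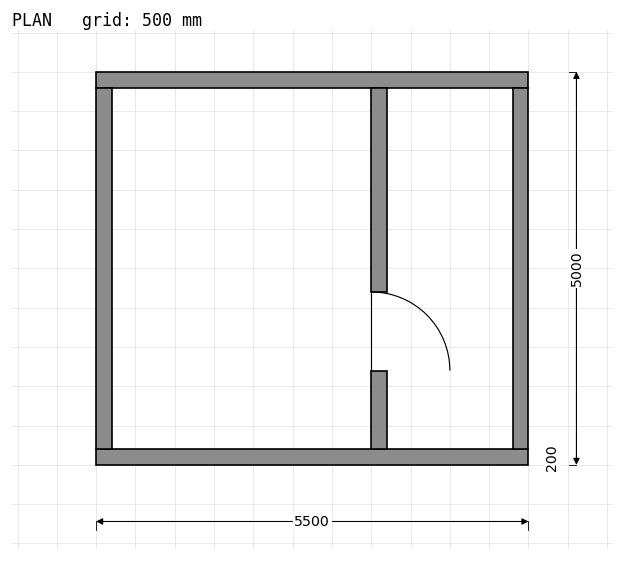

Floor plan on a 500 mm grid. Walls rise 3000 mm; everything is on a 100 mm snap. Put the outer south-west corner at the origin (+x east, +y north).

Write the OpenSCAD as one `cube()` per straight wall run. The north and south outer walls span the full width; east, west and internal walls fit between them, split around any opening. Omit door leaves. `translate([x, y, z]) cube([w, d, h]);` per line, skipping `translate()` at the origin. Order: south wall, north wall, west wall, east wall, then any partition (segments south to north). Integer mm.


cube([5500, 200, 3000]);
translate([0, 4800, 0]) cube([5500, 200, 3000]);
translate([0, 200, 0]) cube([200, 4600, 3000]);
translate([5300, 200, 0]) cube([200, 4600, 3000]);
translate([3500, 200, 0]) cube([200, 1000, 3000]);
translate([3500, 2200, 0]) cube([200, 2600, 3000]);
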